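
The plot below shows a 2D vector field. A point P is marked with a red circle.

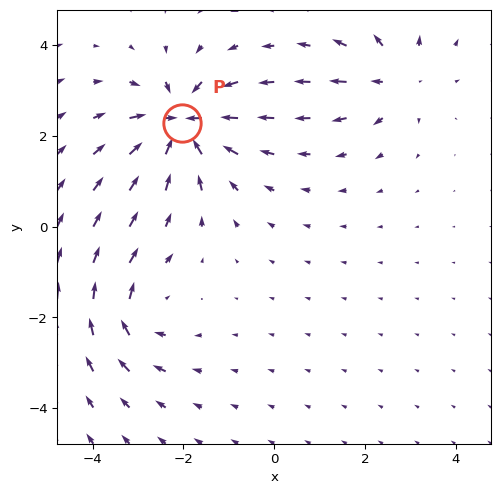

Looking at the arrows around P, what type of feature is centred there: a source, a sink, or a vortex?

sink

At P (-2.0, 2.3) the arrows converge inward. Divergence about -6, curl ≈0 — negative divergence with near-zero curl is a sink.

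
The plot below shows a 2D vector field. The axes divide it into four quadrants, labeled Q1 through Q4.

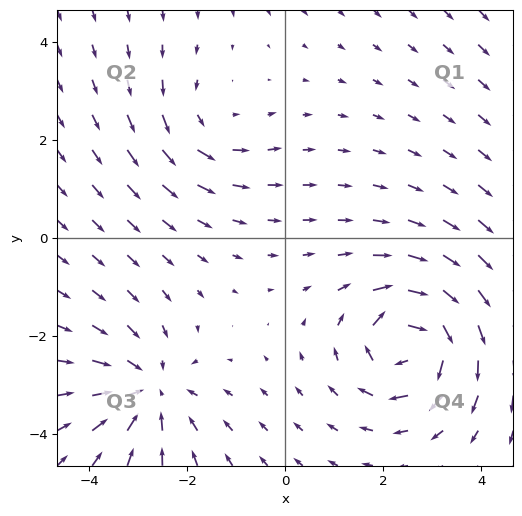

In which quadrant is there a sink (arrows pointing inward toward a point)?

Q3

The sink sits at approximately (-2.8, -3.1), which lies in quadrant Q3. The divergence there is about -4, negative as expected for a sink.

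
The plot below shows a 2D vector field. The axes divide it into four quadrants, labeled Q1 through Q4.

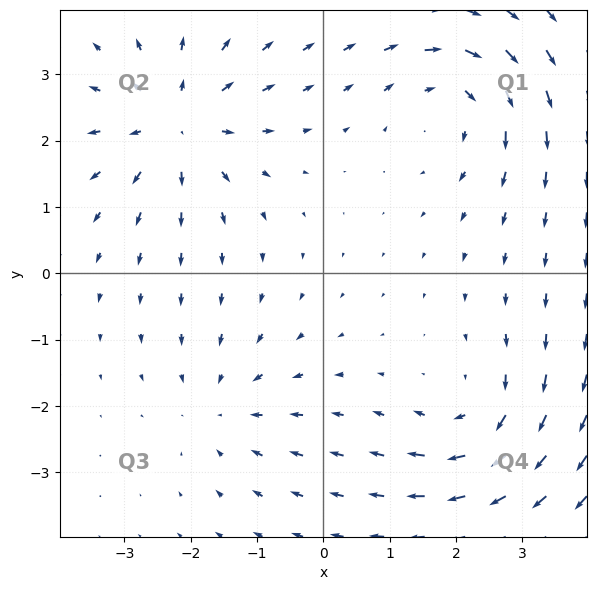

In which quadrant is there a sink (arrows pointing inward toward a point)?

Q3

The sink sits at approximately (-1.5, -2.0), which lies in quadrant Q3. The divergence there is about -3, negative as expected for a sink.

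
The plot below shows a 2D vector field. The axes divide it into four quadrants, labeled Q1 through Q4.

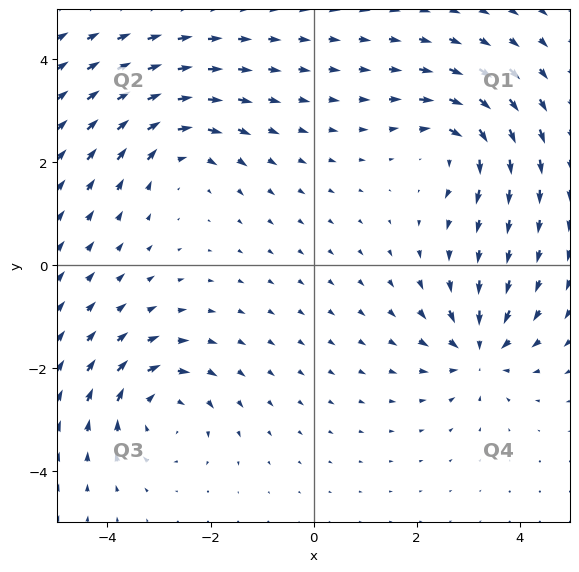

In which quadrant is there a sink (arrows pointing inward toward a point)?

Q4

The sink sits at approximately (3.2, -1.7), which lies in quadrant Q4. The divergence there is about -5, negative as expected for a sink.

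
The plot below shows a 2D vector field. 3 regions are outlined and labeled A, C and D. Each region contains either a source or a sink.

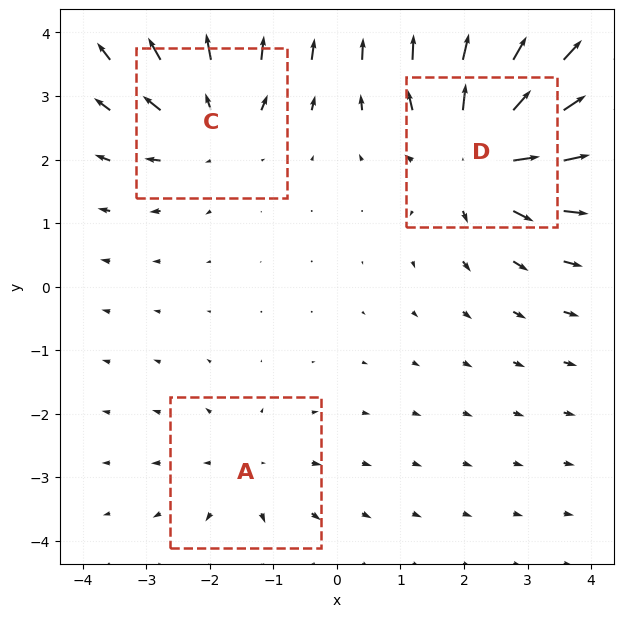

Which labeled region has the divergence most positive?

Divergence at each region's feature centre — A: about +2, C: about +3, D: about +5. Region D is most positive.

D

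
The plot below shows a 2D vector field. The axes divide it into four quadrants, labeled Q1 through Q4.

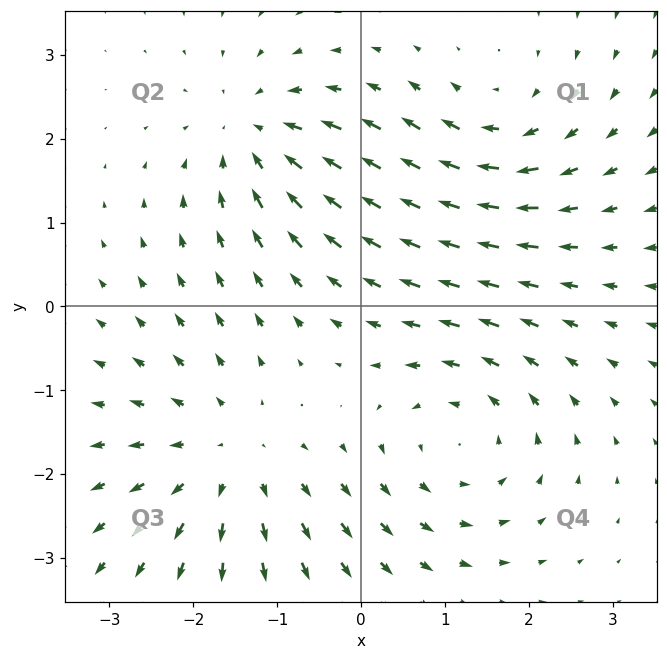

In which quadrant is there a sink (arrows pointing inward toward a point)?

Q2

The sink sits at approximately (-1.3, 2.0), which lies in quadrant Q2. The divergence there is about -3, negative as expected for a sink.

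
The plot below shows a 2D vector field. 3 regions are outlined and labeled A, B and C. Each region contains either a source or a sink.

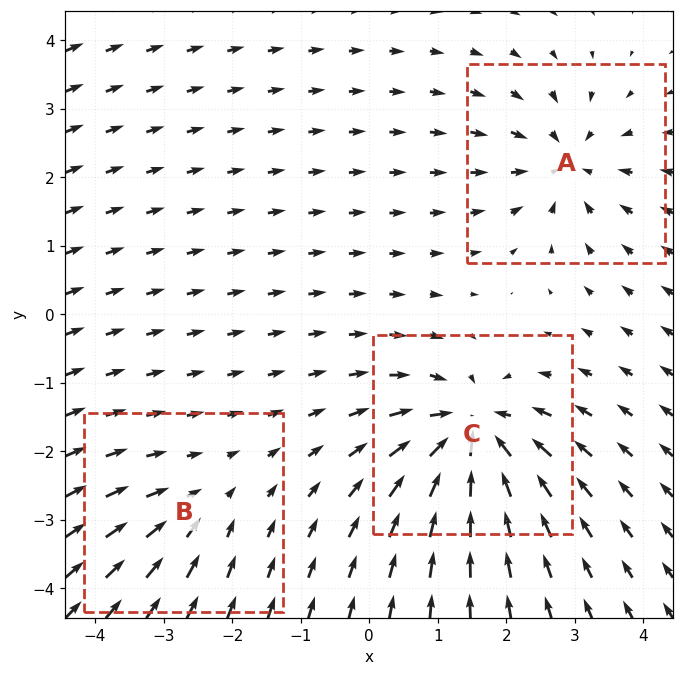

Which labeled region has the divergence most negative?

C

Divergence at each region's feature centre — A: about -4, B: about -2, C: about -6. Region C is most negative.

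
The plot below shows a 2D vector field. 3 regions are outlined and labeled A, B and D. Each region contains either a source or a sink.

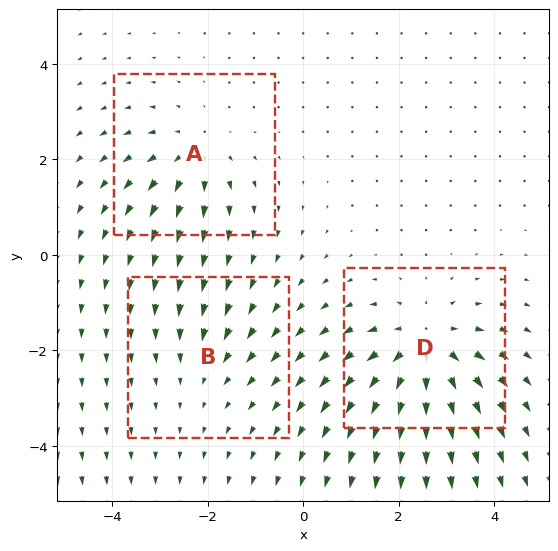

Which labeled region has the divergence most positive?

Divergence at each region's feature centre — A: about +3, B: about -2, D: about +5. Region D is most positive.

D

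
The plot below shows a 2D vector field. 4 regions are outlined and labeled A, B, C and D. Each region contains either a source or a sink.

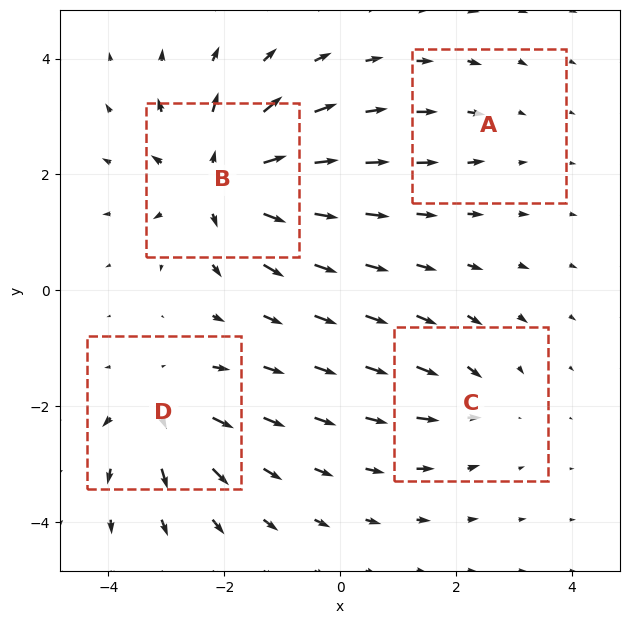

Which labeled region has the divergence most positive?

Divergence at each region's feature centre — A: about -2, B: about +8, C: about -4, D: about +5. Region B is most positive.

B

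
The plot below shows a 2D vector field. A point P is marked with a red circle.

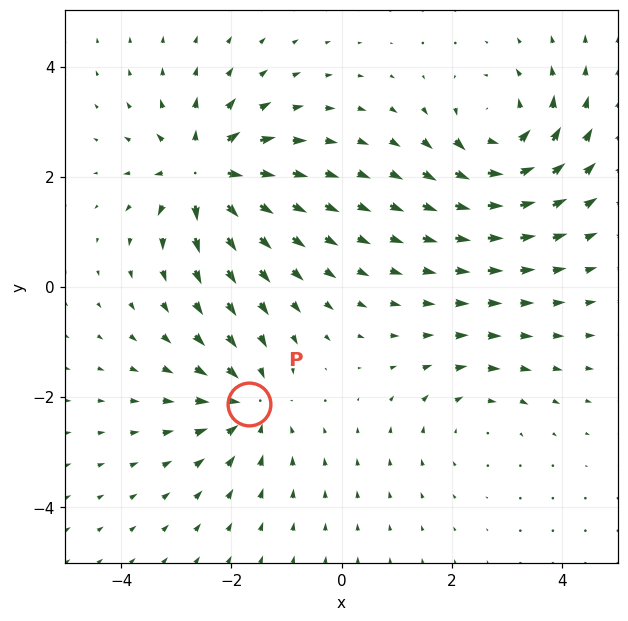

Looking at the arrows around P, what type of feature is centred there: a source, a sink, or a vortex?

At P (-1.7, -2.1) the arrows converge inward. Divergence about -5, curl ≈0 — negative divergence with near-zero curl is a sink.

sink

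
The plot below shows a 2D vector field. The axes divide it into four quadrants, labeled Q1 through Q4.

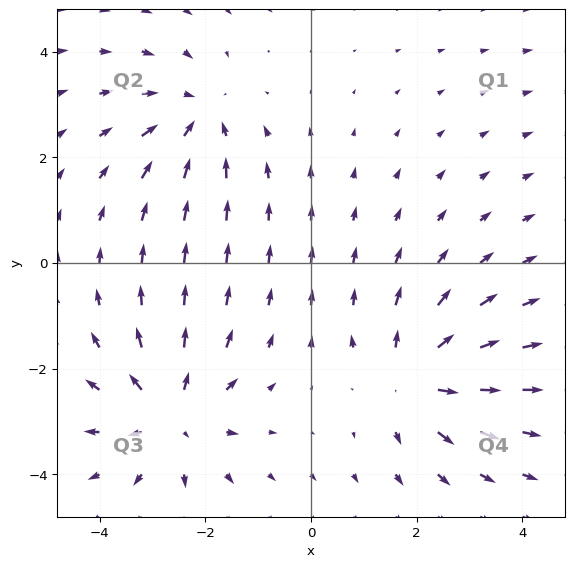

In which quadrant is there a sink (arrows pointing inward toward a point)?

Q2

The sink sits at approximately (-2.1, 2.7), which lies in quadrant Q2. The divergence there is about -4, negative as expected for a sink.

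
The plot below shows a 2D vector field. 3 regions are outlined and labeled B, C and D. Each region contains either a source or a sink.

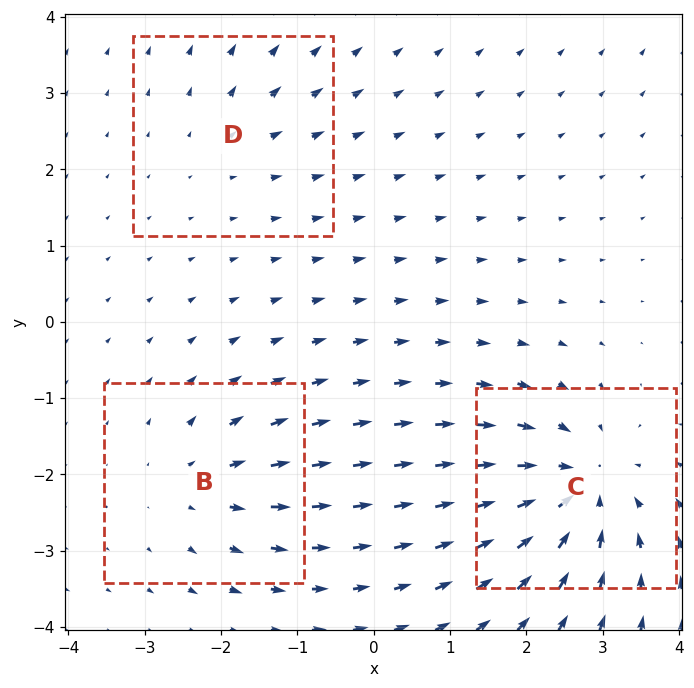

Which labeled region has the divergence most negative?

C

Divergence at each region's feature centre — B: about +3, C: about -6, D: about +2. Region C is most negative.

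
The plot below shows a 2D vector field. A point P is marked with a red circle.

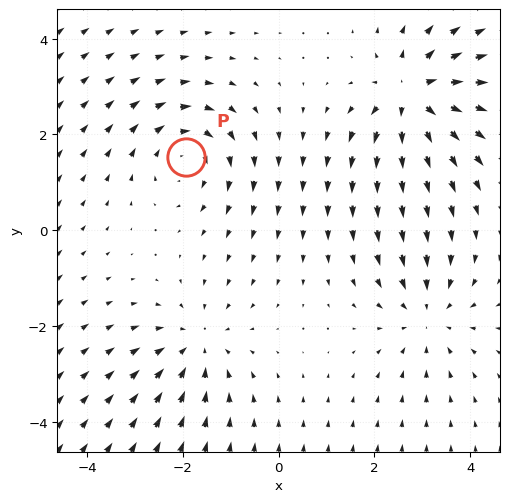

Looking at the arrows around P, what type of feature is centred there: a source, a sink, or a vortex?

At P (-1.9, 1.5) the arrows circulate clockwise. Divergence ≈0, curl about -3 — near-zero divergence with nonzero curl is a vortex.

vortex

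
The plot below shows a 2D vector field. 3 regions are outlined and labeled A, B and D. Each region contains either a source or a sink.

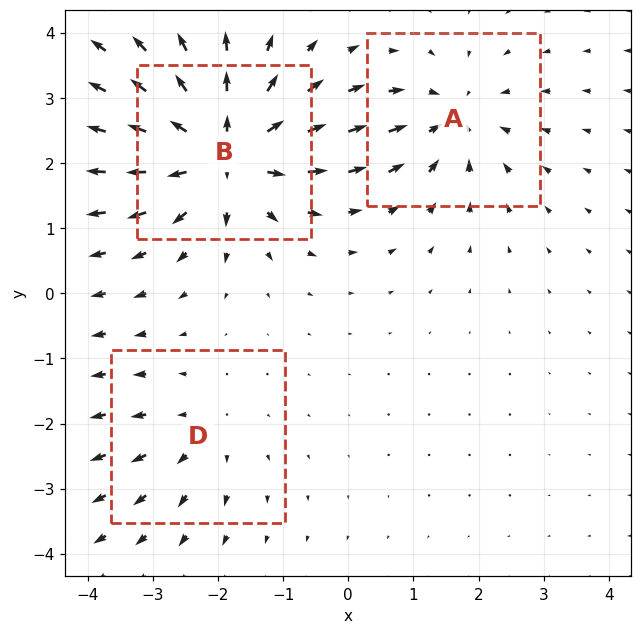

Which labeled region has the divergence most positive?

Divergence at each region's feature centre — A: about -4, B: about +6, D: about +2. Region B is most positive.

B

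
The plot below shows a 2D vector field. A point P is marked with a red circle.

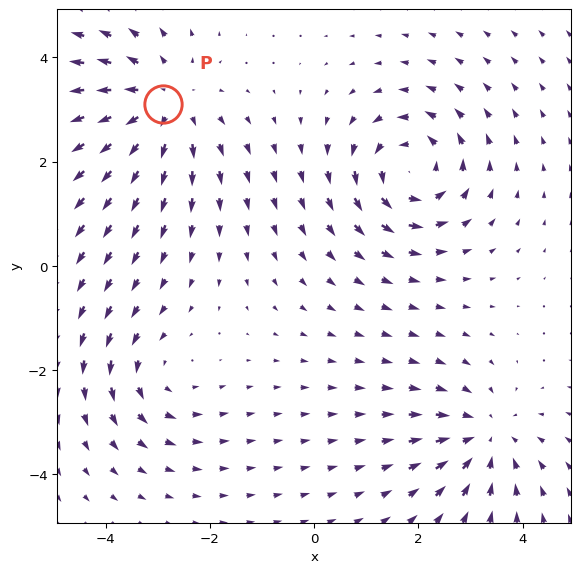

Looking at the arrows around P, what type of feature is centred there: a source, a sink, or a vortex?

source

At P (-2.9, 3.1) the arrows spread outward. Divergence about +4, curl ≈0 — positive divergence with near-zero curl is a source.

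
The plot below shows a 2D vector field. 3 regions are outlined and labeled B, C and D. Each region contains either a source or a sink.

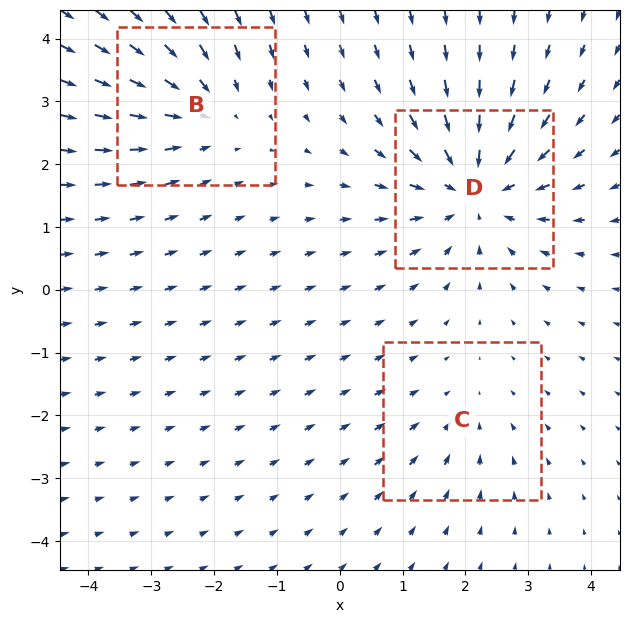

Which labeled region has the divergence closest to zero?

C

Divergence at each region's feature centre — B: about -3, C: about -2, D: about -5. Region C is closest to zero.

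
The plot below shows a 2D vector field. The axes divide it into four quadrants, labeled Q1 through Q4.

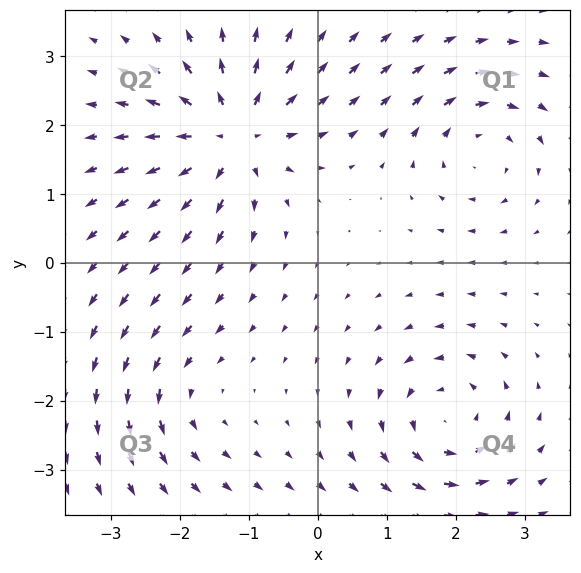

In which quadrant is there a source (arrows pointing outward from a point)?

The source sits at approximately (-1.2, 1.8), which lies in quadrant Q2. The divergence there is about +7, positive as expected for a source.

Q2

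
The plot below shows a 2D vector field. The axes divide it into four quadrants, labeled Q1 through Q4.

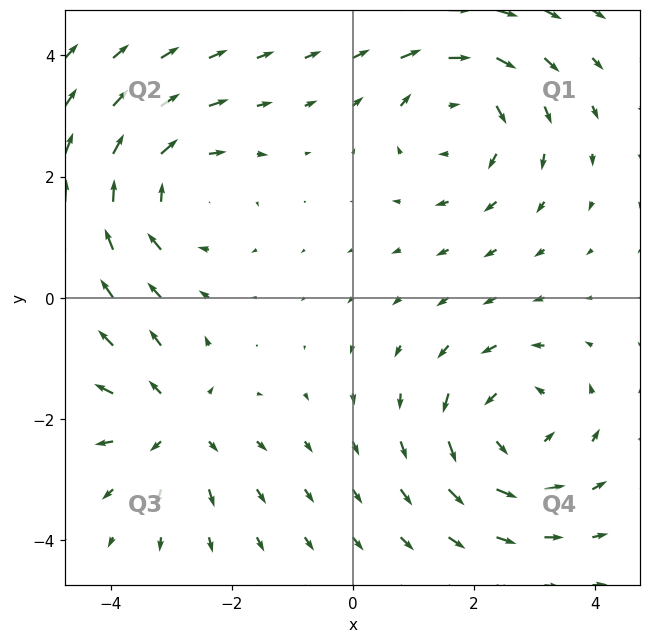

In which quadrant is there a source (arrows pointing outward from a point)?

The source sits at approximately (-2.9, -2.1), which lies in quadrant Q3. The divergence there is about +4, positive as expected for a source.

Q3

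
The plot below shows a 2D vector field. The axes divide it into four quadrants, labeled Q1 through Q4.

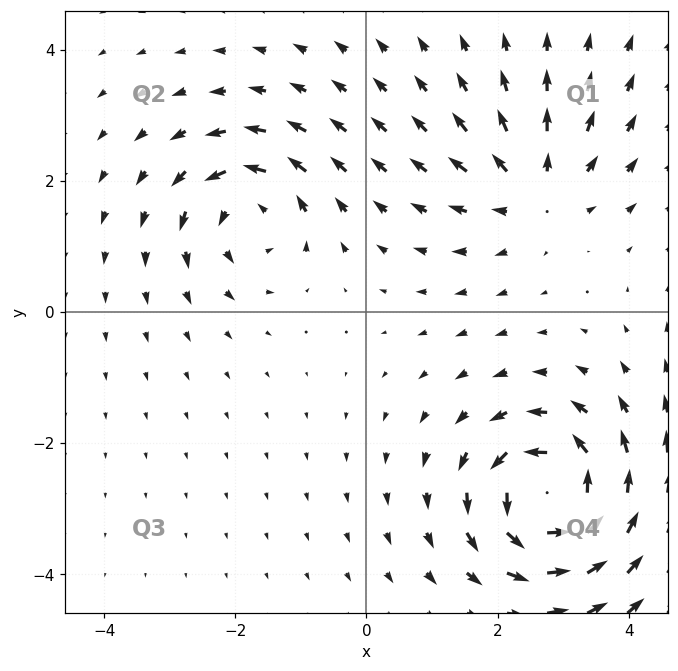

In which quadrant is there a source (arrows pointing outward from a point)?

Q1

The source sits at approximately (2.6, 1.8), which lies in quadrant Q1. The divergence there is about +3, positive as expected for a source.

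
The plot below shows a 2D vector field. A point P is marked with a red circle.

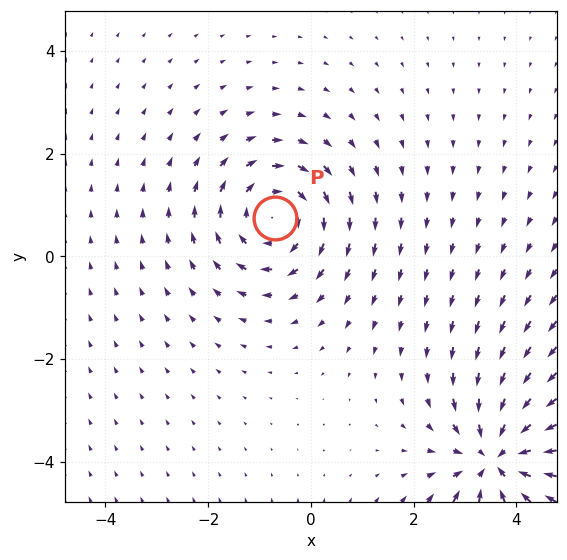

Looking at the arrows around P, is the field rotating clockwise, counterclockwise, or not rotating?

Near P at (-0.7, 0.7) the arrows circulate clockwise. The curl (z-component) there is about -3; negative curl means clockwise rotation.

clockwise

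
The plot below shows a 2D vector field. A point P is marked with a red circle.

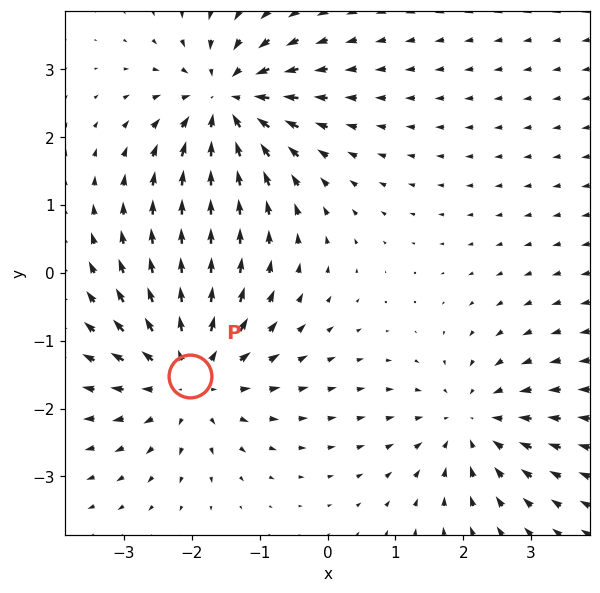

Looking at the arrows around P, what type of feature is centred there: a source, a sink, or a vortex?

At P (-2.0, -1.5) the arrows spread outward. Divergence about +5, curl ≈0 — positive divergence with near-zero curl is a source.

source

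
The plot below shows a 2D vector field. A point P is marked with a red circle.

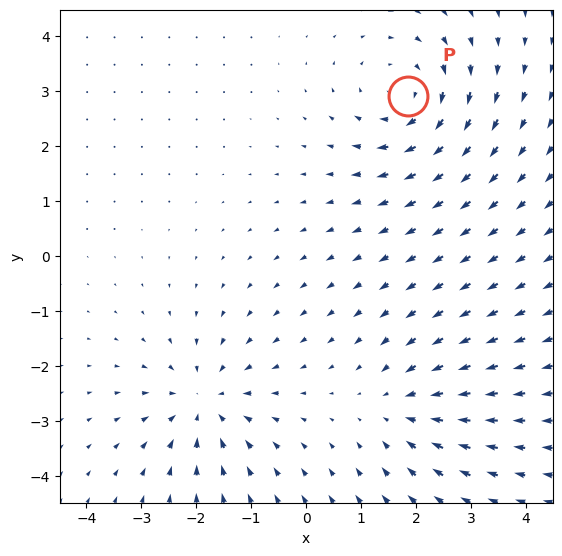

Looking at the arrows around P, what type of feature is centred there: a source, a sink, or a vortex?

At P (1.8, 2.9) the arrows circulate clockwise. Divergence ≈0, curl about -4 — near-zero divergence with nonzero curl is a vortex.

vortex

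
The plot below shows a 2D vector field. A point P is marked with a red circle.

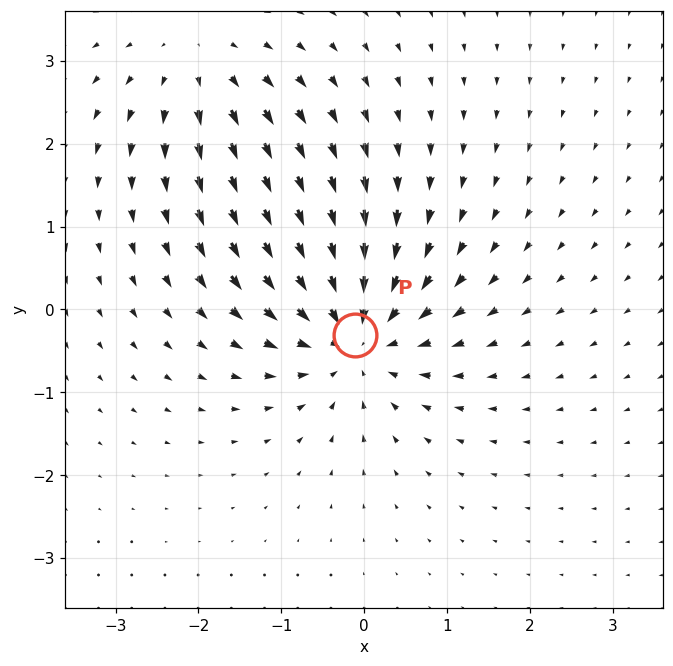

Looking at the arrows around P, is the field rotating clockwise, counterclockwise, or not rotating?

not rotating

Near P at (-0.1, -0.3) the arrows show no circulation. The curl there is ≈0.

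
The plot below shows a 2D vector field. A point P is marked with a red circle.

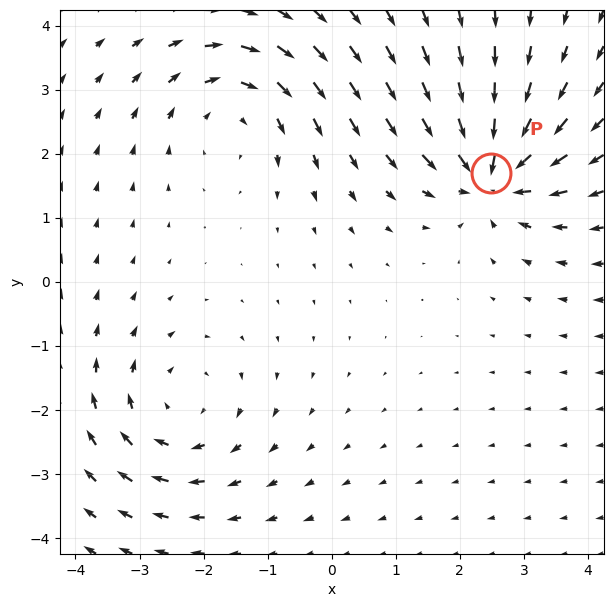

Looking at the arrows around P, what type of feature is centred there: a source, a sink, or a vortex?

At P (2.5, 1.7) the arrows converge inward. Divergence about -6, curl ≈0 — negative divergence with near-zero curl is a sink.

sink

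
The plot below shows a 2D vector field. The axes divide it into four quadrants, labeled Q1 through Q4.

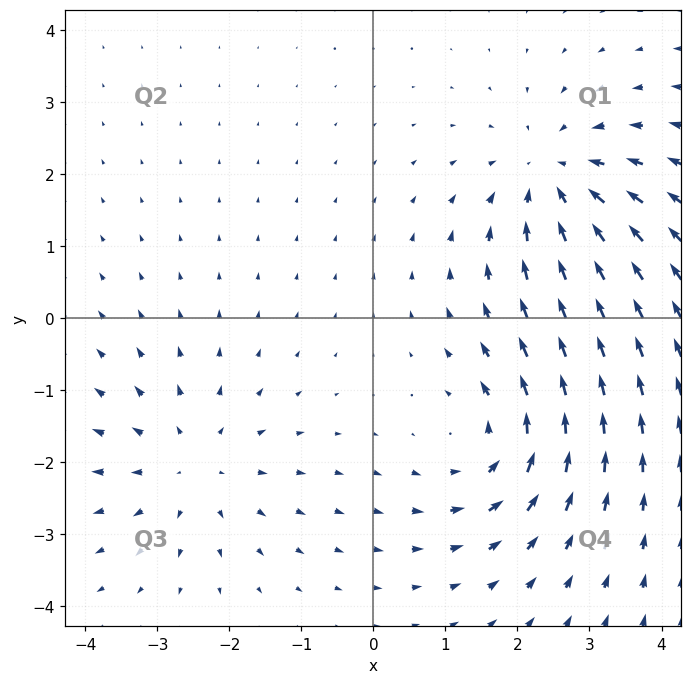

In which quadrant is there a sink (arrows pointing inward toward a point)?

Q1

The sink sits at approximately (2.5, 1.9), which lies in quadrant Q1. The divergence there is about -4, negative as expected for a sink.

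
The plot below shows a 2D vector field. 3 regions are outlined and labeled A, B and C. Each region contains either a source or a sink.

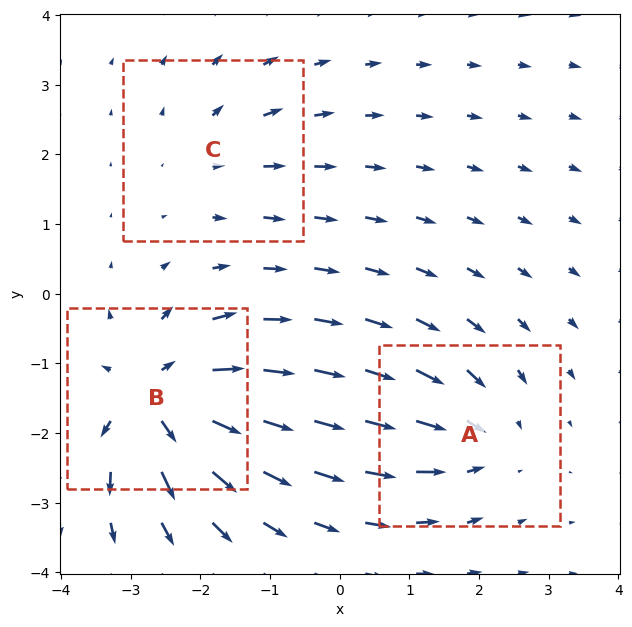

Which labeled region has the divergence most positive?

Divergence at each region's feature centre — A: about -4, B: about +6, C: about +2. Region B is most positive.

B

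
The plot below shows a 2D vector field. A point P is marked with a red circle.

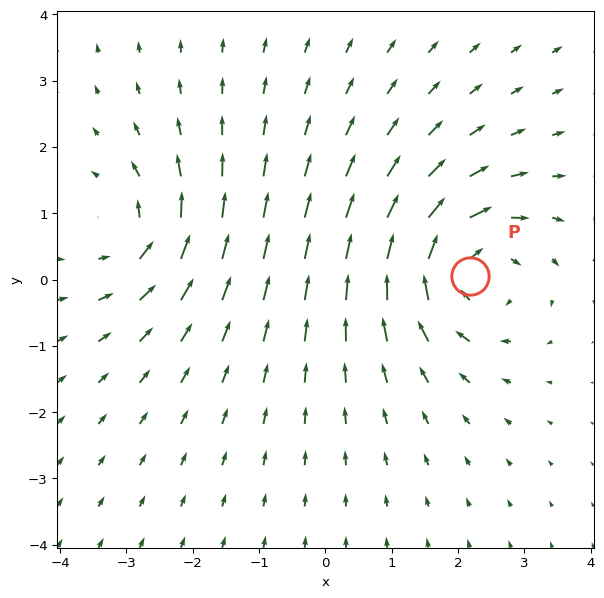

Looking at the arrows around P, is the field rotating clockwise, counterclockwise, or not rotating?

clockwise

Near P at (2.2, 0.1) the arrows circulate clockwise. The curl (z-component) there is about -5; negative curl means clockwise rotation.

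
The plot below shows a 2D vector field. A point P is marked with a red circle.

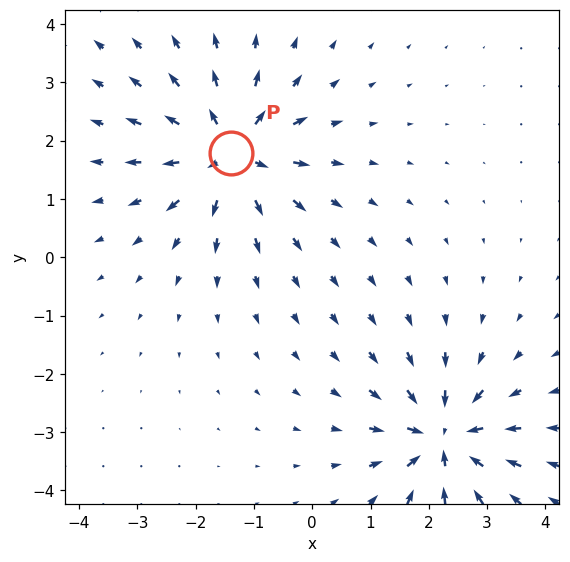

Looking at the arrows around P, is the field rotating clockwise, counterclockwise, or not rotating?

Near P at (-1.4, 1.8) the arrows show no circulation. The curl there is ≈0.

not rotating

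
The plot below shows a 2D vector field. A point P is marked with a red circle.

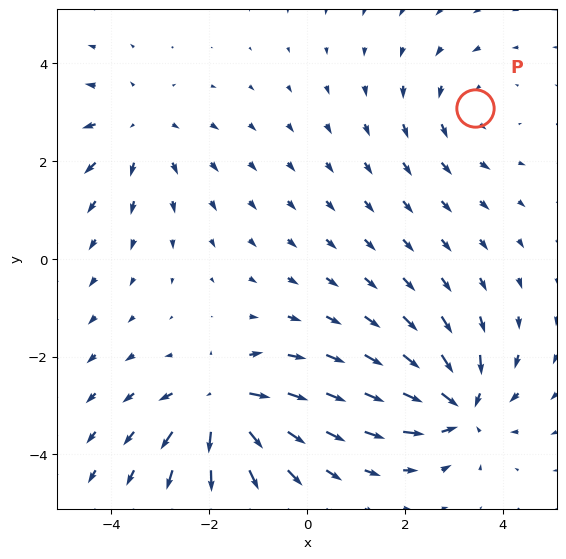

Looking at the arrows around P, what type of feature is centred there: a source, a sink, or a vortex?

At P (3.4, 3.1) the arrows circulate counterclockwise. Divergence ≈0, curl about +2 — near-zero divergence with nonzero curl is a vortex.

vortex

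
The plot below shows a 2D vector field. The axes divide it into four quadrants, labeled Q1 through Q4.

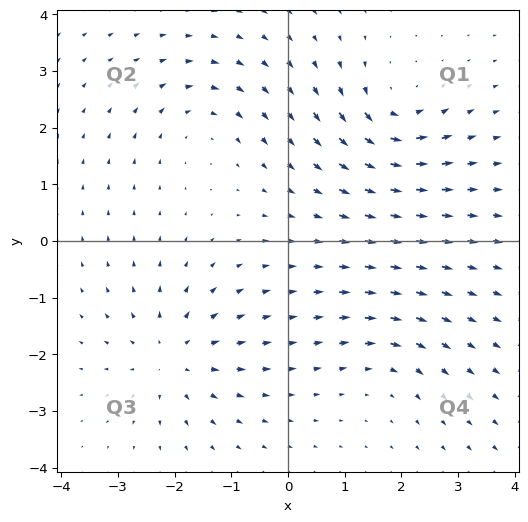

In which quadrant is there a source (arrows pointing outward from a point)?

Q3

The source sits at approximately (-2.0, -2.0), which lies in quadrant Q3. The divergence there is about +5, positive as expected for a source.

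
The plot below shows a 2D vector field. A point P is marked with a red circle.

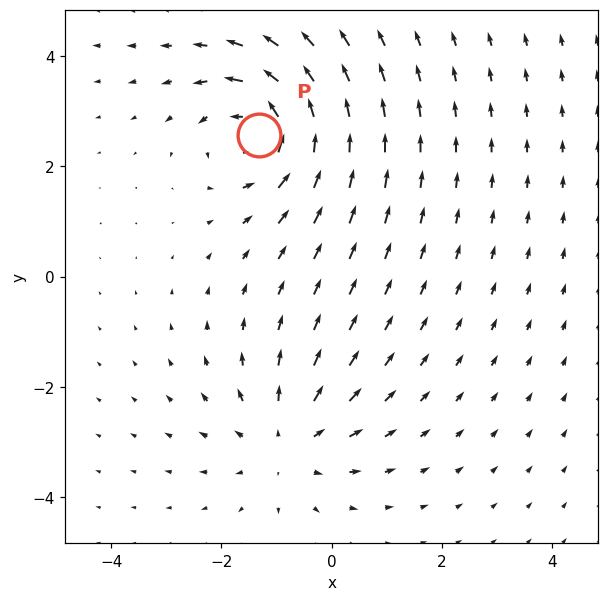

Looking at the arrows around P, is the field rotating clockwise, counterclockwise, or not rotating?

Near P at (-1.3, 2.6) the arrows circulate counterclockwise. The curl (z-component) there is about +4; positive curl means counterclockwise rotation.

counterclockwise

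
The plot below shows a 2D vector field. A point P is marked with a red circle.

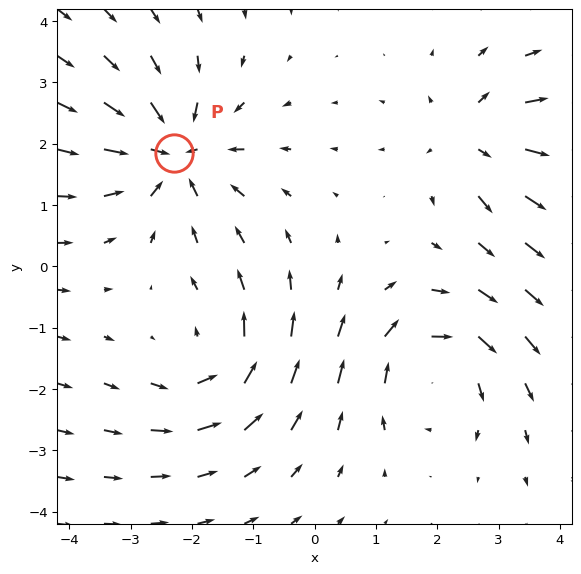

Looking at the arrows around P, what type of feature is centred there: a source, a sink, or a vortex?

At P (-2.3, 1.8) the arrows converge inward. Divergence about -4, curl ≈0 — negative divergence with near-zero curl is a sink.

sink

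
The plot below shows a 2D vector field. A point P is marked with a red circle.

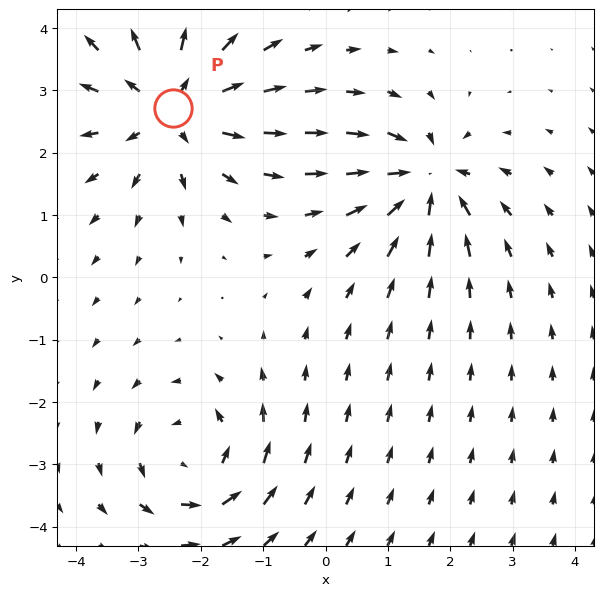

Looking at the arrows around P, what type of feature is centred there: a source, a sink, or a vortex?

source

At P (-2.5, 2.7) the arrows spread outward. Divergence about +4, curl ≈0 — positive divergence with near-zero curl is a source.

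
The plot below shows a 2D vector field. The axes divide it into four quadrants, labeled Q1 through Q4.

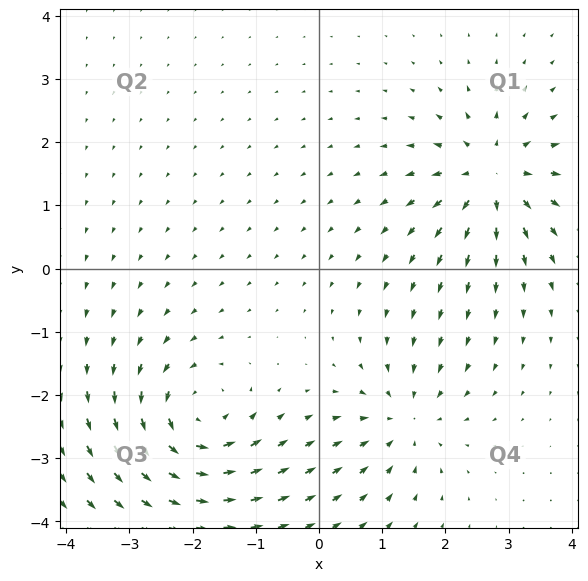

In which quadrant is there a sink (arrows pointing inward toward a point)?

The sink sits at approximately (1.4, -2.4), which lies in quadrant Q4. The divergence there is about -4, negative as expected for a sink.

Q4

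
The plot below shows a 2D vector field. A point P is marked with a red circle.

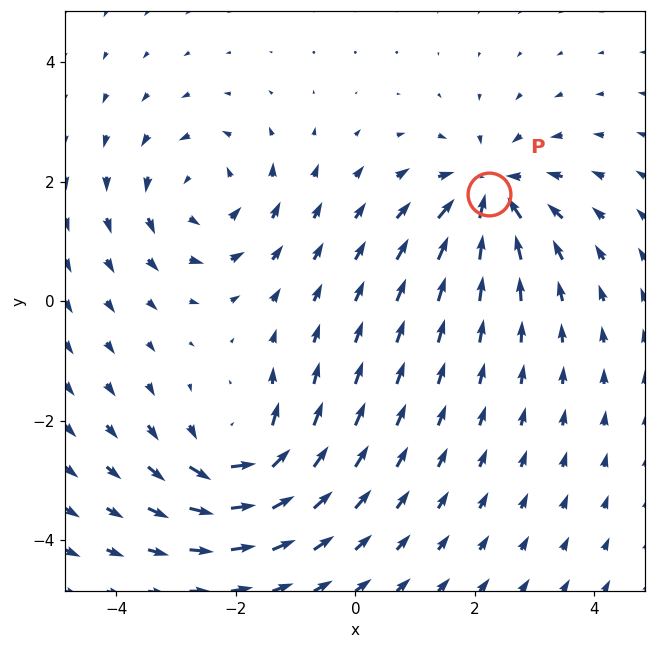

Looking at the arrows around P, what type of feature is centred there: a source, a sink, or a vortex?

sink

At P (2.2, 1.8) the arrows converge inward. Divergence about -6, curl ≈0 — negative divergence with near-zero curl is a sink.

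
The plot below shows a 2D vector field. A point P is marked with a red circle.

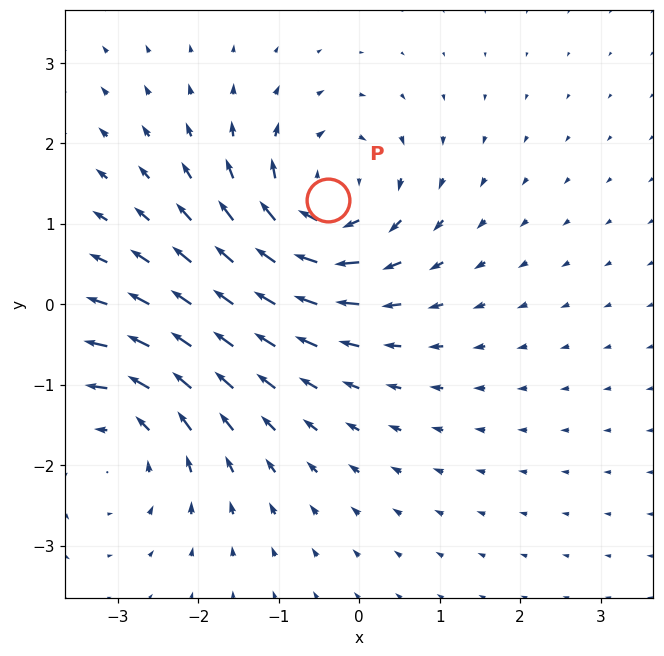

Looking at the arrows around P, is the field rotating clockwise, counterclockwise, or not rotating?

Near P at (-0.4, 1.3) the arrows circulate clockwise. The curl (z-component) there is about -5; negative curl means clockwise rotation.

clockwise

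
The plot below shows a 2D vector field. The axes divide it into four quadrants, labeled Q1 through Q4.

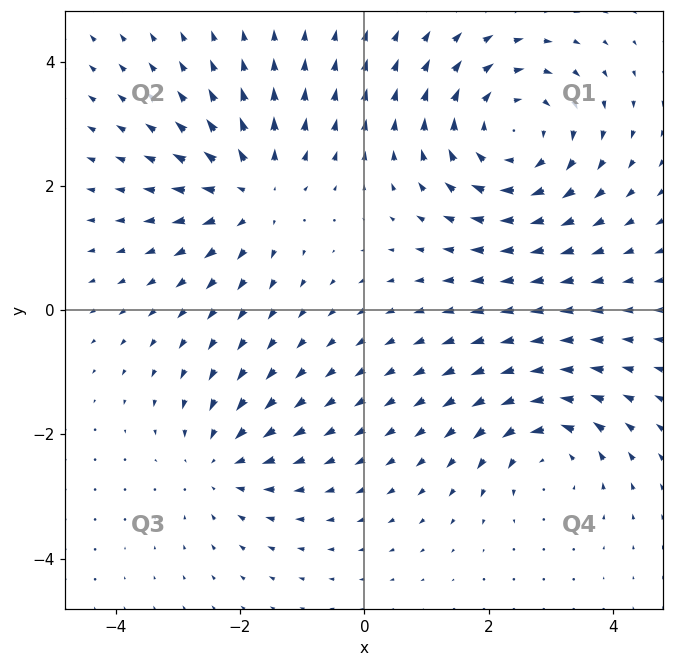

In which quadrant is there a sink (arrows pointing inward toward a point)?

Q3

The sink sits at approximately (-2.3, -2.5), which lies in quadrant Q3. The divergence there is about -3, negative as expected for a sink.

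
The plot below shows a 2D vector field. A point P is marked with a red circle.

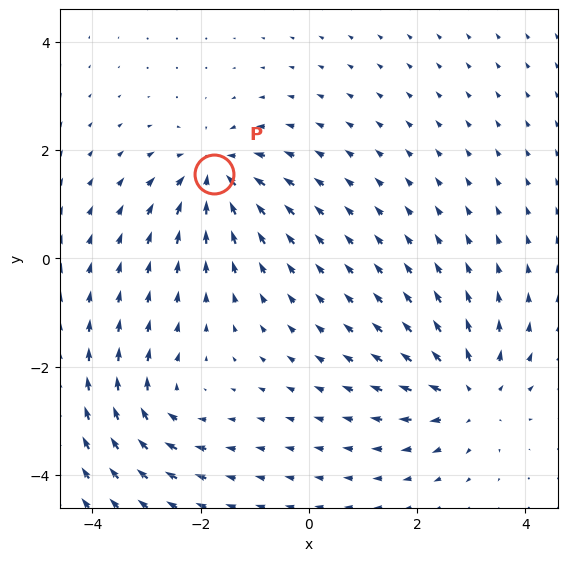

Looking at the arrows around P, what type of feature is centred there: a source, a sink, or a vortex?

At P (-1.7, 1.6) the arrows converge inward. Divergence about -5, curl ≈0 — negative divergence with near-zero curl is a sink.

sink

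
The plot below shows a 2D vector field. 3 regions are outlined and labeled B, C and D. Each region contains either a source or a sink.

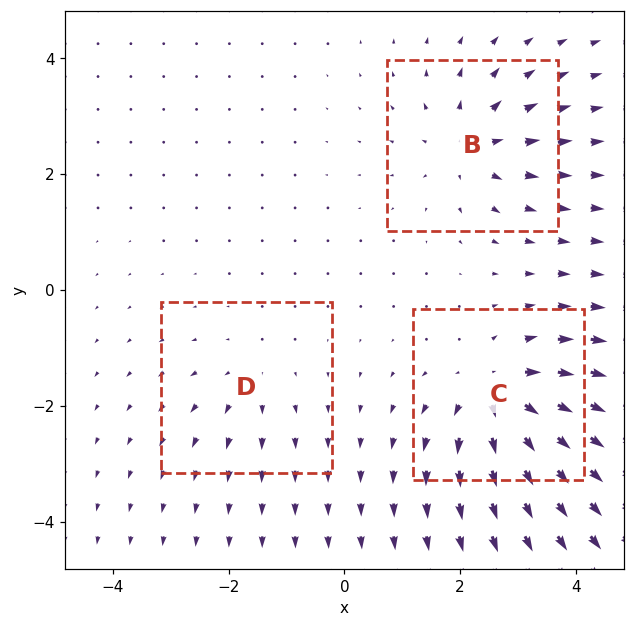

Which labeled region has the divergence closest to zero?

Divergence at each region's feature centre — B: about +4, C: about +5, D: about +2. Region D is closest to zero.

D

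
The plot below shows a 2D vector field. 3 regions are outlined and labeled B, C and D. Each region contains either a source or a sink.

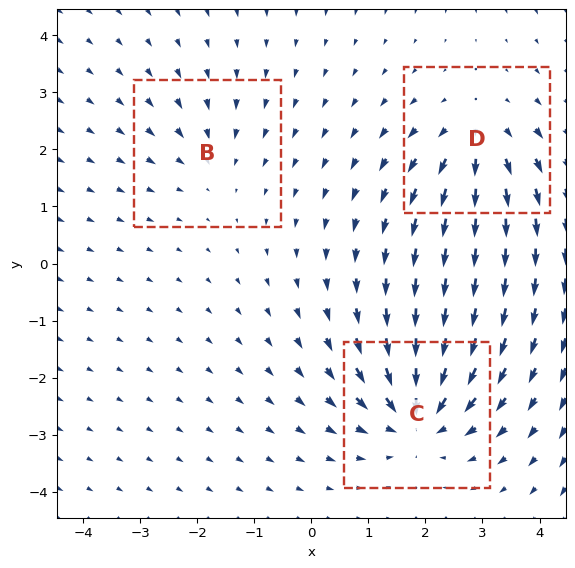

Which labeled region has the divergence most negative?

C

Divergence at each region's feature centre — B: about -2, C: about -6, D: about +4. Region C is most negative.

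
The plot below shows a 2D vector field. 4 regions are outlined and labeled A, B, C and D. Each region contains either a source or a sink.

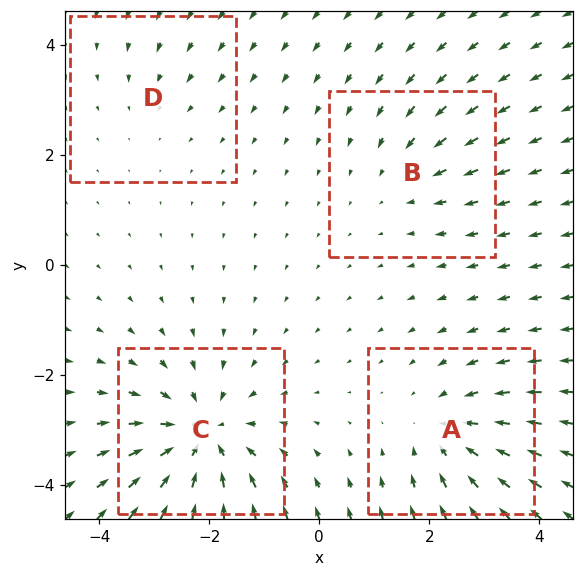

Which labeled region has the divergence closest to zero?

Divergence at each region's feature centre — A: about -4, B: about -3, C: about -7, D: about -2. Region D is closest to zero.

D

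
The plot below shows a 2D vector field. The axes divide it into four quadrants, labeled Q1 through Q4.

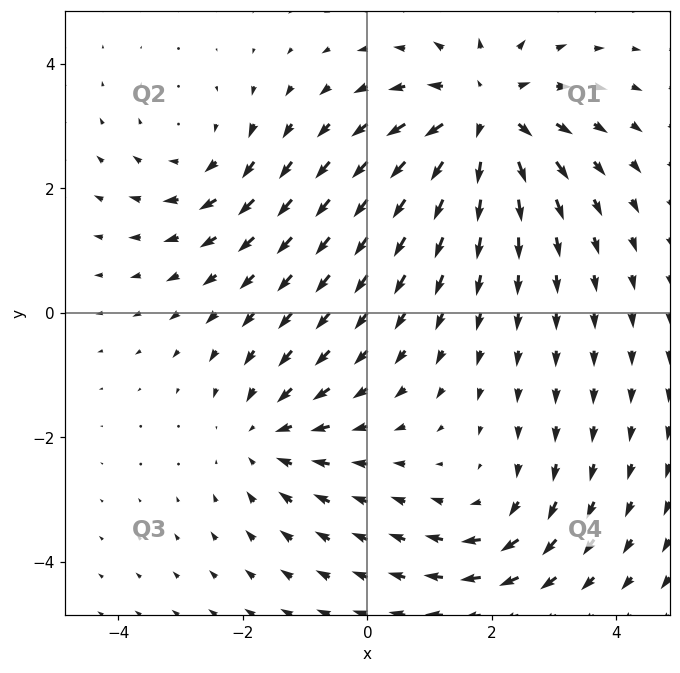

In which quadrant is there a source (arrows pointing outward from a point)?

The source sits at approximately (1.9, 3.2), which lies in quadrant Q1. The divergence there is about +5, positive as expected for a source.

Q1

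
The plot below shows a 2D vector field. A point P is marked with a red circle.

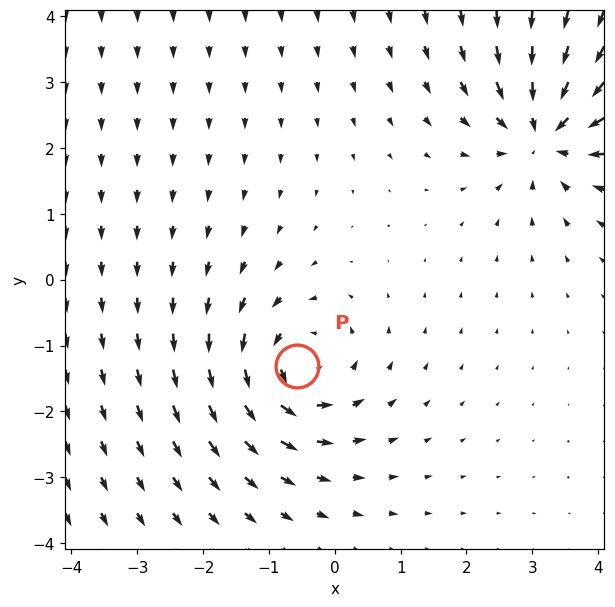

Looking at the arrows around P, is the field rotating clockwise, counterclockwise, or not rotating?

counterclockwise

Near P at (-0.6, -1.3) the arrows circulate counterclockwise. The curl (z-component) there is about +4; positive curl means counterclockwise rotation.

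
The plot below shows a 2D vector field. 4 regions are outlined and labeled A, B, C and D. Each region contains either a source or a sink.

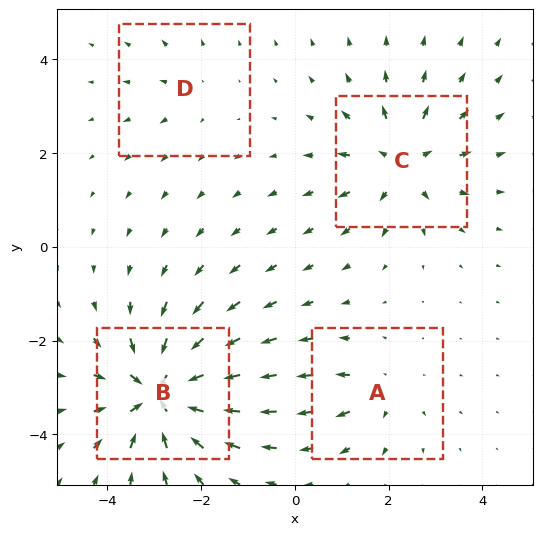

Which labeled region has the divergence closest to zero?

Divergence at each region's feature centre — A: about +3, B: about -8, C: about +5, D: about +2. Region D is closest to zero.

D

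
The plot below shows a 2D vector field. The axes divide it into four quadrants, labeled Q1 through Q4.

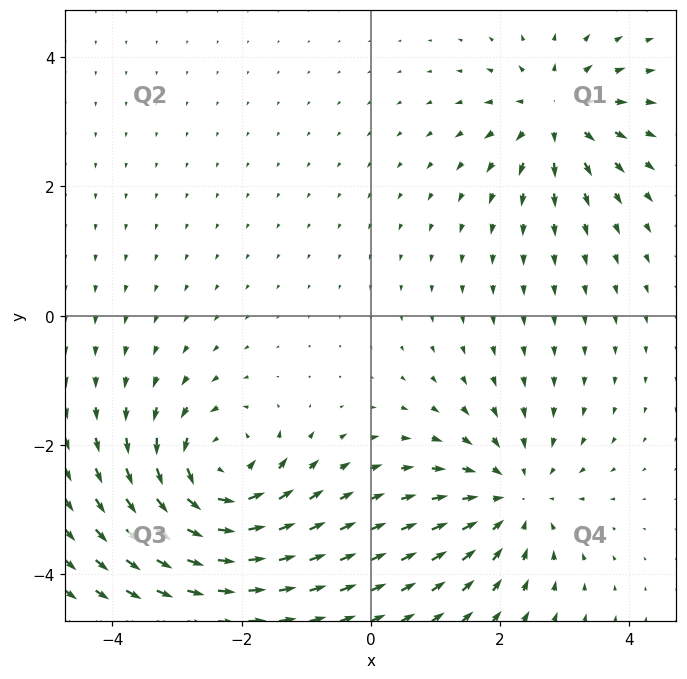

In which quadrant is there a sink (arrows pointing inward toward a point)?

Q4

The sink sits at approximately (2.2, -2.8), which lies in quadrant Q4. The divergence there is about -4, negative as expected for a sink.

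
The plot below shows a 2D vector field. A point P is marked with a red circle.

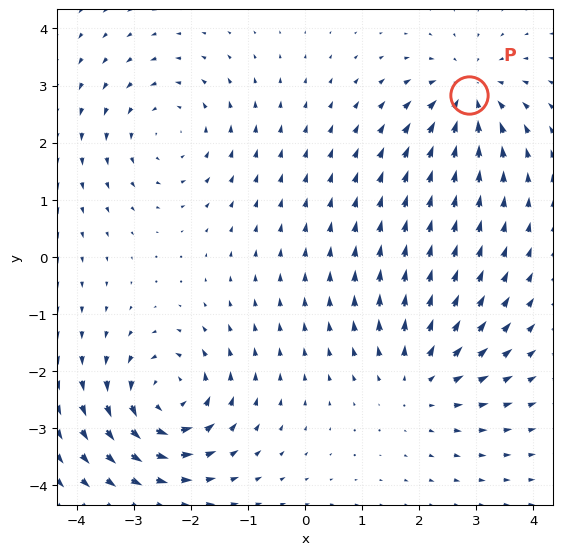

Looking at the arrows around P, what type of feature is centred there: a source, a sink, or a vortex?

At P (2.9, 2.8) the arrows converge inward. Divergence about -4, curl ≈0 — negative divergence with near-zero curl is a sink.

sink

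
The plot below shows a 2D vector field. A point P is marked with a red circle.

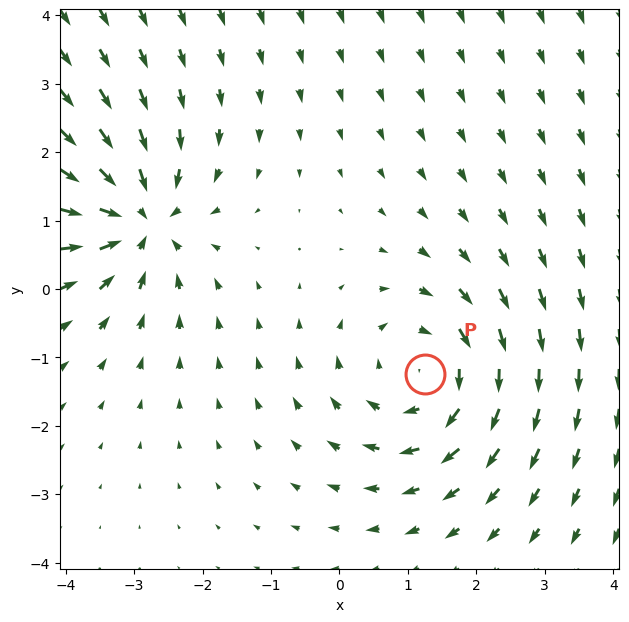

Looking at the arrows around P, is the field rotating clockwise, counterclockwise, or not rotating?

clockwise

Near P at (1.2, -1.2) the arrows circulate clockwise. The curl (z-component) there is about -4; negative curl means clockwise rotation.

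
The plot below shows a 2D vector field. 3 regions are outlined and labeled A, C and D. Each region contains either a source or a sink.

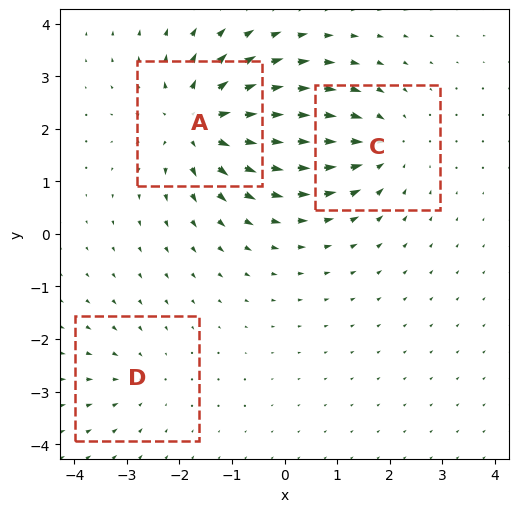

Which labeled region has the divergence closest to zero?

Divergence at each region's feature centre — A: about +5, C: about -3, D: about -2. Region D is closest to zero.

D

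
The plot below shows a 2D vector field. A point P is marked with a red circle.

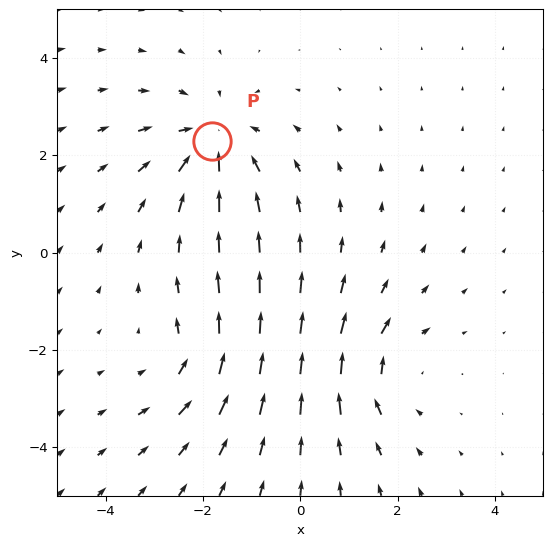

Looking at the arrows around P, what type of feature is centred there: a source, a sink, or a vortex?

sink

At P (-1.8, 2.3) the arrows converge inward. Divergence about -4, curl ≈0 — negative divergence with near-zero curl is a sink.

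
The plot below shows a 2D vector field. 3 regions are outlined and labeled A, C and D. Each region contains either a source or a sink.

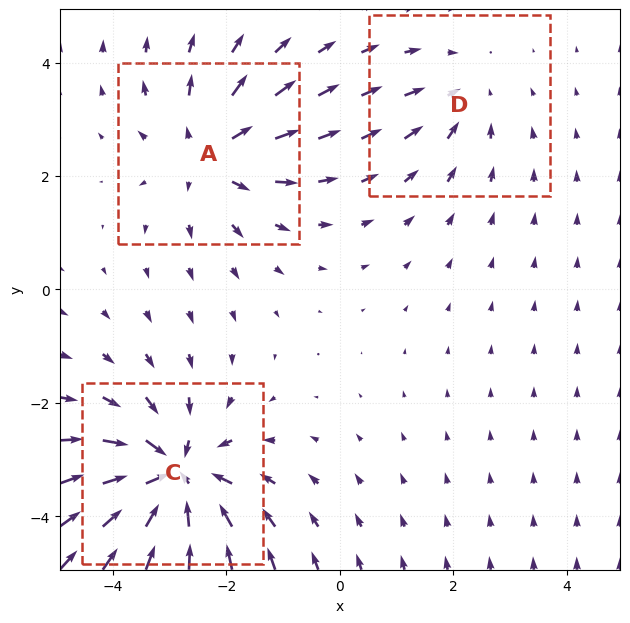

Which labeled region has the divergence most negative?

Divergence at each region's feature centre — A: about +3, C: about -5, D: about -2. Region C is most negative.

C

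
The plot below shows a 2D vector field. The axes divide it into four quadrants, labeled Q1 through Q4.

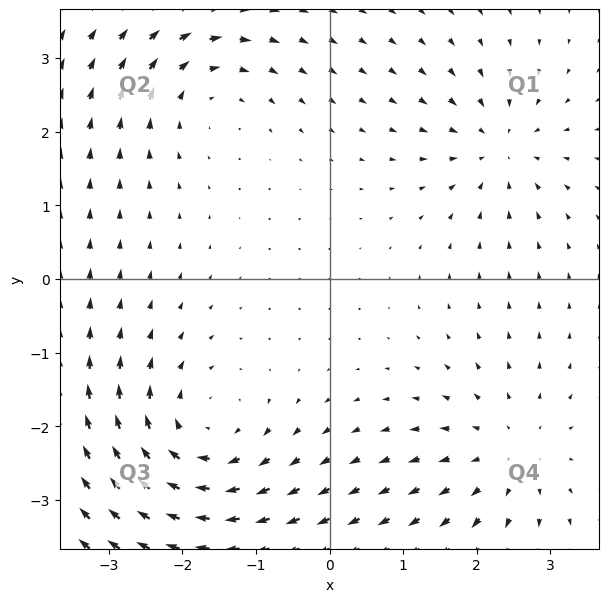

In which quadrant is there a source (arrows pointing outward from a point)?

The source sits at approximately (2.4, -2.4), which lies in quadrant Q4. The divergence there is about +3, positive as expected for a source.

Q4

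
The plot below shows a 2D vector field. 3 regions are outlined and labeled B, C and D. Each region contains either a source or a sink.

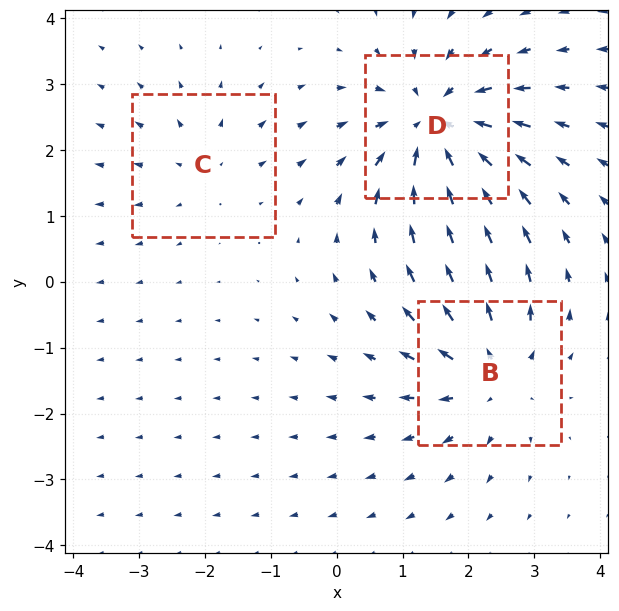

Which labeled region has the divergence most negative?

D

Divergence at each region's feature centre — B: about +4, C: about +2, D: about -5. Region D is most negative.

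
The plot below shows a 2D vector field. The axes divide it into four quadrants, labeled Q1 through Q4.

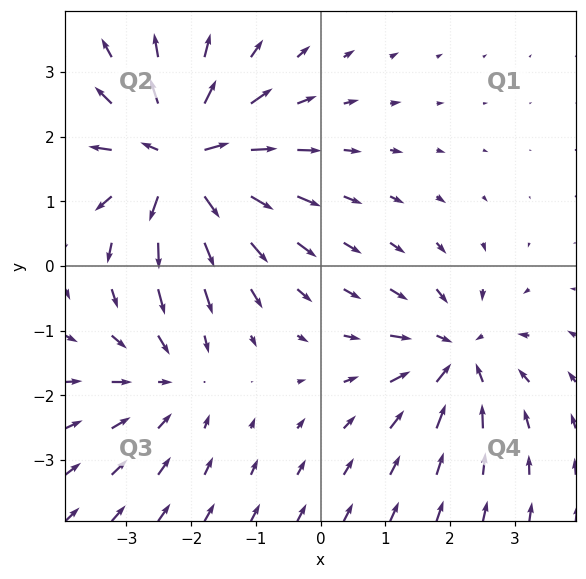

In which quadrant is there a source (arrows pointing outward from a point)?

Q2

The source sits at approximately (-2.1, 1.6), which lies in quadrant Q2. The divergence there is about +7, positive as expected for a source.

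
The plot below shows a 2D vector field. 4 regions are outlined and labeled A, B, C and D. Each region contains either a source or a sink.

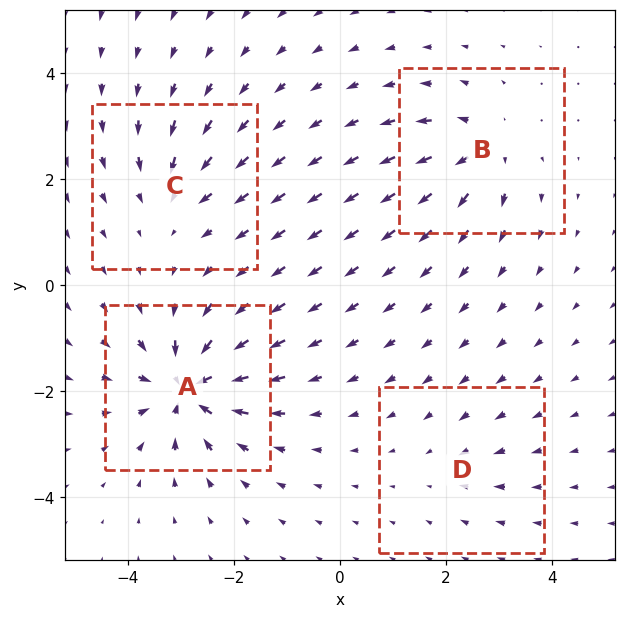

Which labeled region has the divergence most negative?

Divergence at each region's feature centre — A: about -9, B: about +6, C: about -4, D: about -2. Region A is most negative.

A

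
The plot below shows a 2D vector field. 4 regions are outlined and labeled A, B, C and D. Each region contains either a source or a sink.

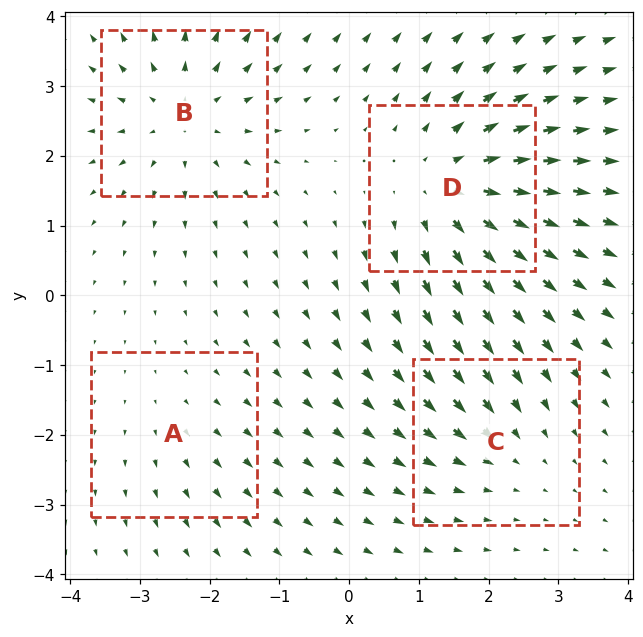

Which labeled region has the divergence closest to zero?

A

Divergence at each region's feature centre — A: about +2, B: about +5, C: about -3, D: about +6. Region A is closest to zero.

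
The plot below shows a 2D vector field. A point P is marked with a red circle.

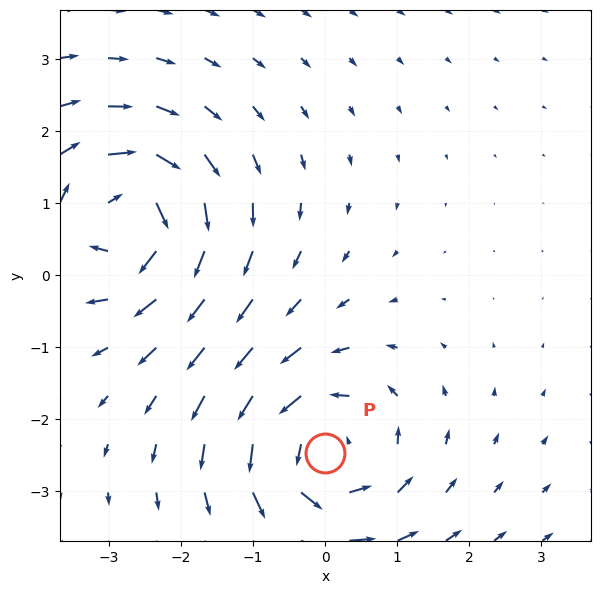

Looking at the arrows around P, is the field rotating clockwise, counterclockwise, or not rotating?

counterclockwise

Near P at (-0.0, -2.5) the arrows circulate counterclockwise. The curl (z-component) there is about +4; positive curl means counterclockwise rotation.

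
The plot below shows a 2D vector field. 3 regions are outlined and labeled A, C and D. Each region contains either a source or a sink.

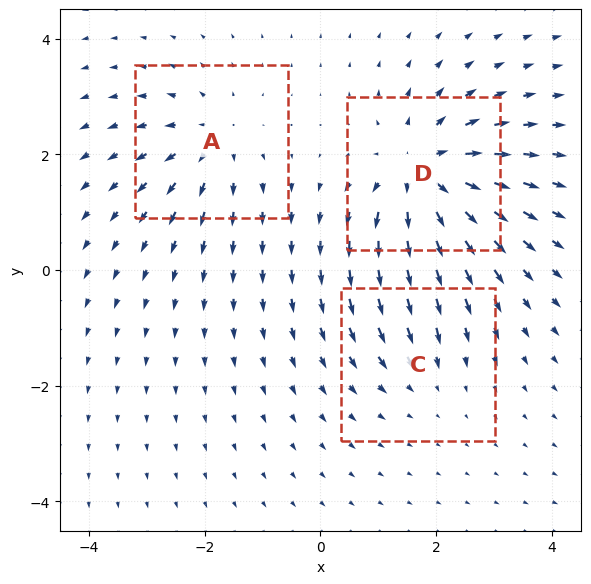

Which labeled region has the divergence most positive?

D

Divergence at each region's feature centre — A: about +3, C: about -2, D: about +5. Region D is most positive.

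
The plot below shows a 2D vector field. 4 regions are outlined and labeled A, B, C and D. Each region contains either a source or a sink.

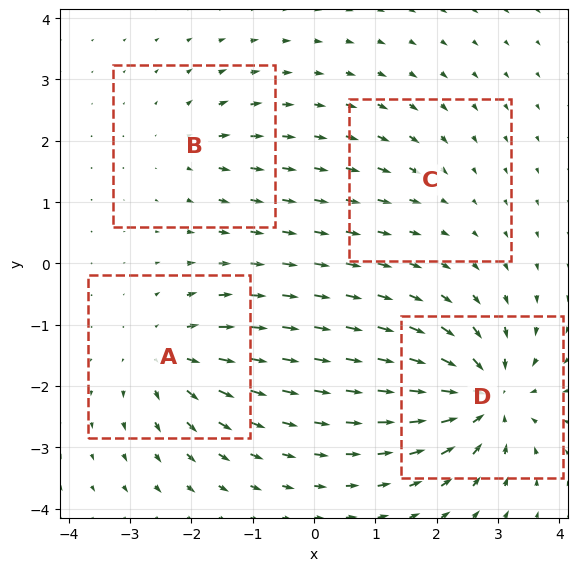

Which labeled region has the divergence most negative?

Divergence at each region's feature centre — A: about +6, B: about +4, C: about -2, D: about -9. Region D is most negative.

D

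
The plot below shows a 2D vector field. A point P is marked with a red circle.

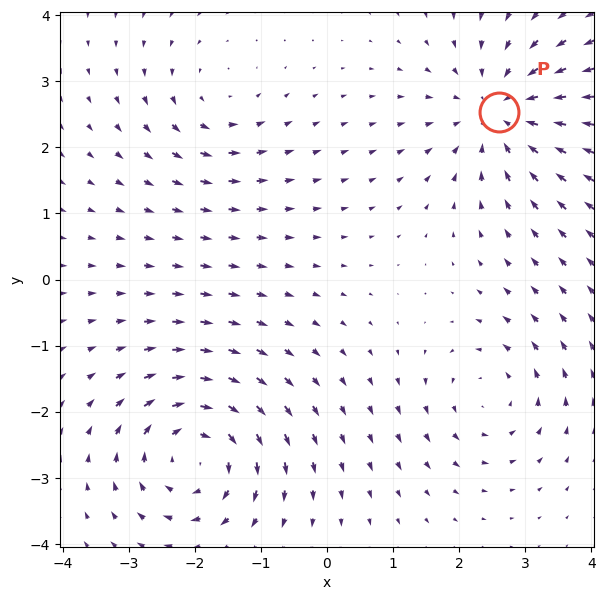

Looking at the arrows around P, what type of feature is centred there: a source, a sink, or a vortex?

At P (2.6, 2.5) the arrows converge inward. Divergence about -5, curl ≈0 — negative divergence with near-zero curl is a sink.

sink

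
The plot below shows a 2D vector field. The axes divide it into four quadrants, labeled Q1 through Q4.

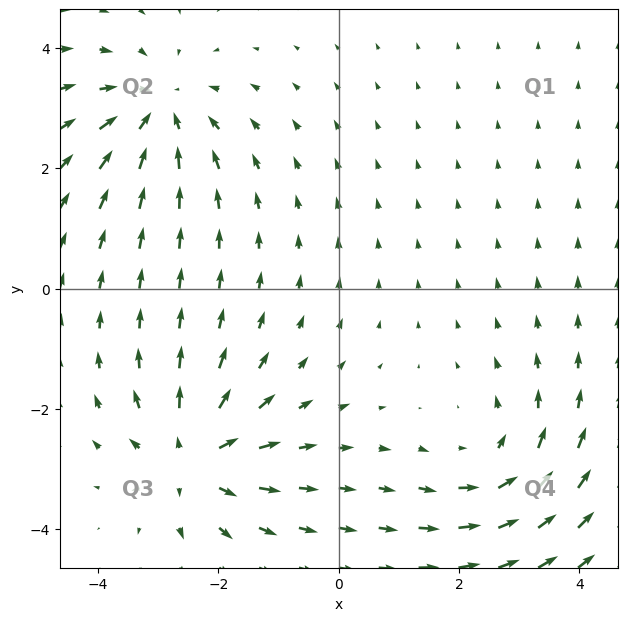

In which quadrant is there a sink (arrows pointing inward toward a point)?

The sink sits at approximately (-3.0, 3.0), which lies in quadrant Q2. The divergence there is about -5, negative as expected for a sink.

Q2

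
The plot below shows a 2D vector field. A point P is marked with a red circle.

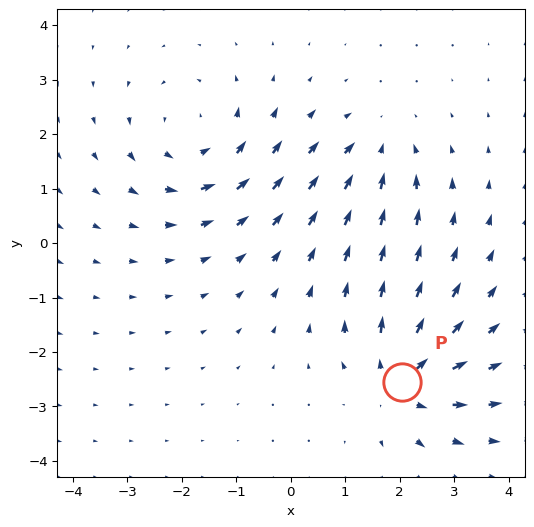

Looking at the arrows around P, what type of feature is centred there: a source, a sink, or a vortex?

source

At P (2.0, -2.5) the arrows spread outward. Divergence about +5, curl ≈0 — positive divergence with near-zero curl is a source.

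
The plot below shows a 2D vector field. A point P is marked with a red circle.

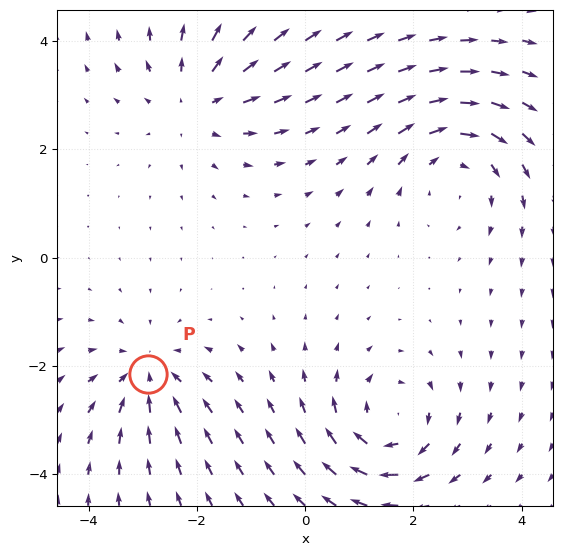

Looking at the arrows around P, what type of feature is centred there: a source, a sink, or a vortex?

At P (-2.9, -2.2) the arrows converge inward. Divergence about -3, curl ≈0 — negative divergence with near-zero curl is a sink.

sink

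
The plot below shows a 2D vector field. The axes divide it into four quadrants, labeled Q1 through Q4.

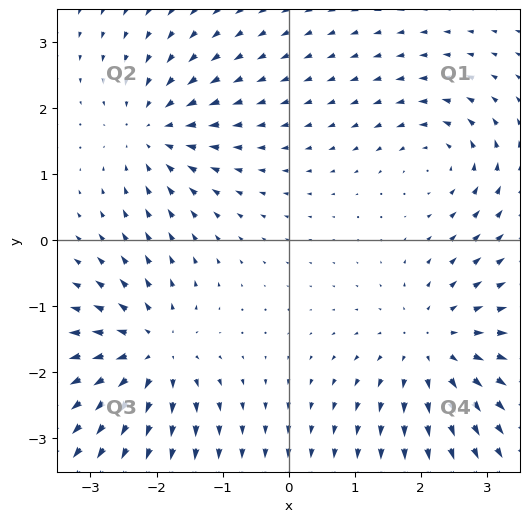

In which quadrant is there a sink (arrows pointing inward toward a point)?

The sink sits at approximately (-2.0, 1.7), which lies in quadrant Q2. The divergence there is about -4, negative as expected for a sink.

Q2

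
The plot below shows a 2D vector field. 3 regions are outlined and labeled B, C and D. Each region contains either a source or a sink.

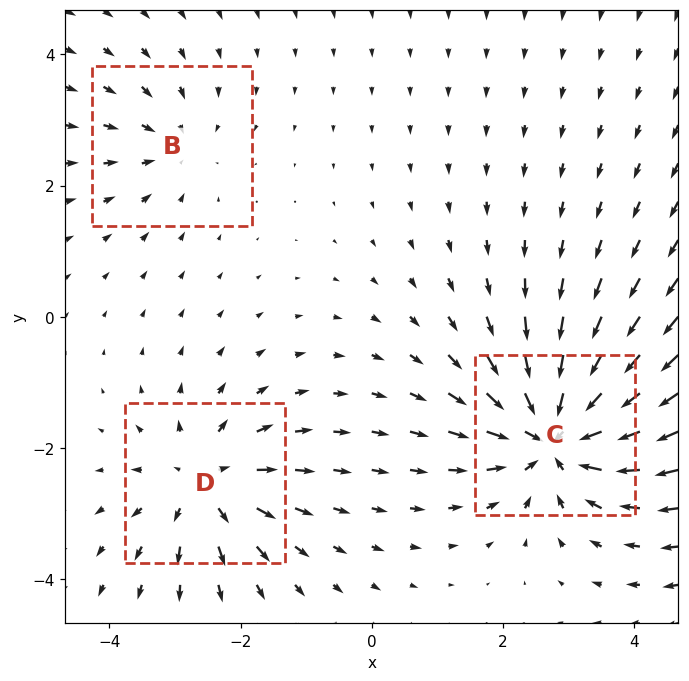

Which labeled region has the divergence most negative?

C

Divergence at each region's feature centre — B: about -2, C: about -6, D: about +4. Region C is most negative.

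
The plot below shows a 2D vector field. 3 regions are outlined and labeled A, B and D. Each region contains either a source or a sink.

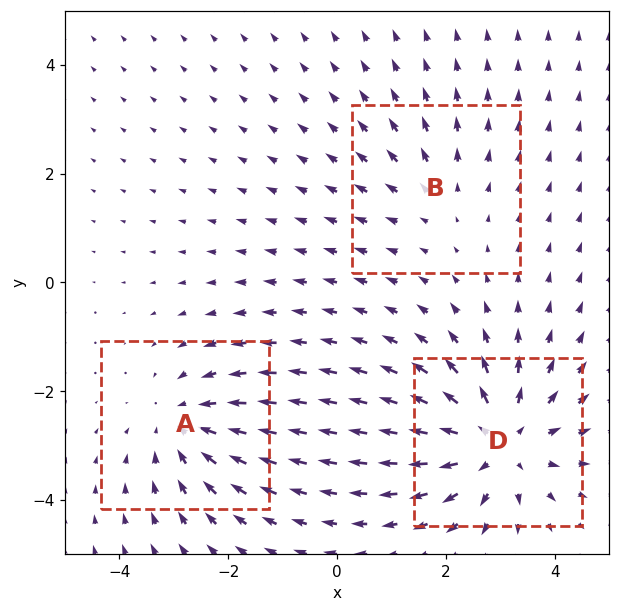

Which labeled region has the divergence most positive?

Divergence at each region's feature centre — A: about -3, B: about +2, D: about +4. Region D is most positive.

D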